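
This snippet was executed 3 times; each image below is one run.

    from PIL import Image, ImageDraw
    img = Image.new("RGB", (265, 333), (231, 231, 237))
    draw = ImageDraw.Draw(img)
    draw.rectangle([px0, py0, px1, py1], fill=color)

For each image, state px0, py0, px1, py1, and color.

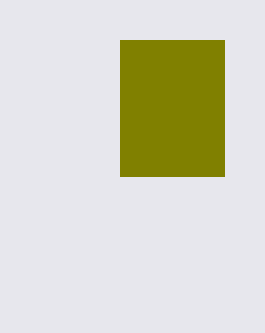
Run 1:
px0 = 120
py0 = 40
px1 = 224
py1 = 176
color = 'olive'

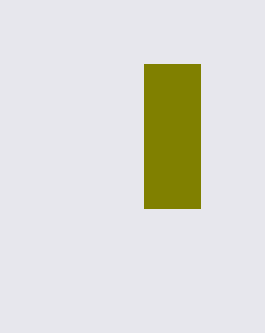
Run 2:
px0 = 144; py0 = 64; px1 = 200; py1 = 208; color = 'olive'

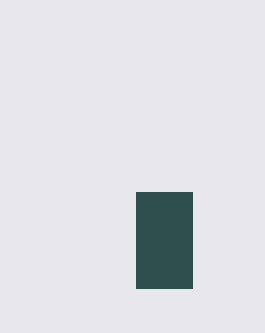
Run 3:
px0 = 136, py0 = 192, px1 = 192, py1 = 288, color = 'darkslategray'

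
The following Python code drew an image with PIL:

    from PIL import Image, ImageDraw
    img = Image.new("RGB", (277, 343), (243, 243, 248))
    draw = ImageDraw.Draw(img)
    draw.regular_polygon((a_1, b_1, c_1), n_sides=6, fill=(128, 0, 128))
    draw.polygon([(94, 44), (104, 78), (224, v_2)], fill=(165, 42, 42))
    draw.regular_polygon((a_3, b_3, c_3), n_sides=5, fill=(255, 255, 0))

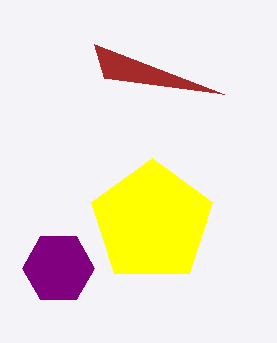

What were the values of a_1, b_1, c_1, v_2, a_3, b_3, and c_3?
a_1 = 58, b_1 = 268, c_1 = 36, v_2 = 94, a_3 = 152, b_3 = 222, c_3 = 64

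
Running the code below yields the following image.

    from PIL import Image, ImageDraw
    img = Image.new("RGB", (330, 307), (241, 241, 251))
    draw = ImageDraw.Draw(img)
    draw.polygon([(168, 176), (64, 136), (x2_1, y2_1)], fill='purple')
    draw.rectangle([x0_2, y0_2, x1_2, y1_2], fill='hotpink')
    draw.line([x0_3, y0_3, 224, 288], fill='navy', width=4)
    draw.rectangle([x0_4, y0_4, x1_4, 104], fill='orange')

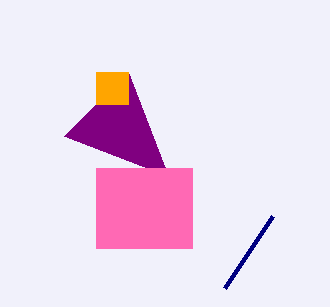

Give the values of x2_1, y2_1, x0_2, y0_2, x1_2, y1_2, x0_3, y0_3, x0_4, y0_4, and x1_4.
x2_1 = 128; y2_1 = 72; x0_2 = 96; y0_2 = 168; x1_2 = 192; y1_2 = 248; x0_3 = 272; y0_3 = 216; x0_4 = 96; y0_4 = 72; x1_4 = 128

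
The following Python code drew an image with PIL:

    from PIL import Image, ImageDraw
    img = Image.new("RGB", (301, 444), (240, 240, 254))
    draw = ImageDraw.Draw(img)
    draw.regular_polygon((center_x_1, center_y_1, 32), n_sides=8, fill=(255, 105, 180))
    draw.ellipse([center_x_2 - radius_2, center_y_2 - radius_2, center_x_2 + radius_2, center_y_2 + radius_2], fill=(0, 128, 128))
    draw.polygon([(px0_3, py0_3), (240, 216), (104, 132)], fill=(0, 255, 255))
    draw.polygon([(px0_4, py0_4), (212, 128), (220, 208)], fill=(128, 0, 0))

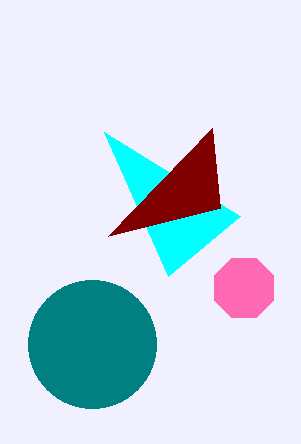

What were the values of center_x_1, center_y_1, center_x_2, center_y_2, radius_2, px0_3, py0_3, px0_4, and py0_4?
center_x_1 = 244; center_y_1 = 288; center_x_2 = 92; center_y_2 = 344; radius_2 = 64; px0_3 = 168; py0_3 = 276; px0_4 = 108; py0_4 = 236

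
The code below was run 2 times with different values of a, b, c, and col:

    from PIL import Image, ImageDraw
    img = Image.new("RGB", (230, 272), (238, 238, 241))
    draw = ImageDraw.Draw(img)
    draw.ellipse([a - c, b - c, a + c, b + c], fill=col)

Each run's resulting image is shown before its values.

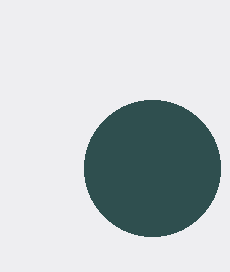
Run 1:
a = 152; b = 168; c = 68; col = 'darkslategray'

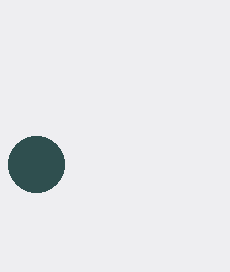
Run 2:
a = 36
b = 164
c = 28
col = 'darkslategray'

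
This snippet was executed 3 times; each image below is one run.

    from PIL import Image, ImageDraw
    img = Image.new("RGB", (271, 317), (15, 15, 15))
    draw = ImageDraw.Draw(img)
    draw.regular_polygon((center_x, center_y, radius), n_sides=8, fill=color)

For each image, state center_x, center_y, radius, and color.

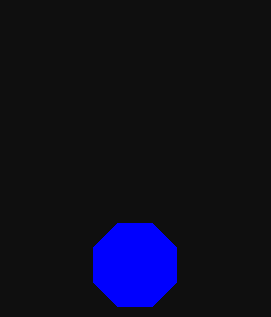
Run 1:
center_x = 135, center_y = 265, radius = 45, color = 'blue'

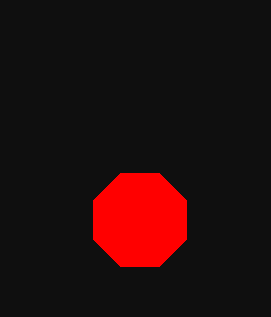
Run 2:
center_x = 140; center_y = 220; radius = 50; color = 'red'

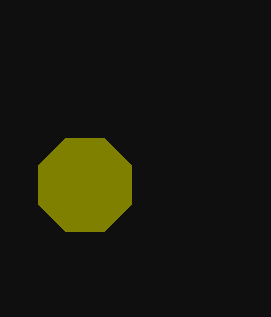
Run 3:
center_x = 85, center_y = 185, radius = 50, color = 'olive'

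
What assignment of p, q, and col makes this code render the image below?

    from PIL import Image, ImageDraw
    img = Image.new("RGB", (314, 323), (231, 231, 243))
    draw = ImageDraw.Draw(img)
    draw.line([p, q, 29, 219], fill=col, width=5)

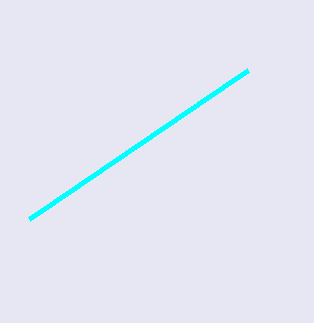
p = 248; q = 70; col = 'cyan'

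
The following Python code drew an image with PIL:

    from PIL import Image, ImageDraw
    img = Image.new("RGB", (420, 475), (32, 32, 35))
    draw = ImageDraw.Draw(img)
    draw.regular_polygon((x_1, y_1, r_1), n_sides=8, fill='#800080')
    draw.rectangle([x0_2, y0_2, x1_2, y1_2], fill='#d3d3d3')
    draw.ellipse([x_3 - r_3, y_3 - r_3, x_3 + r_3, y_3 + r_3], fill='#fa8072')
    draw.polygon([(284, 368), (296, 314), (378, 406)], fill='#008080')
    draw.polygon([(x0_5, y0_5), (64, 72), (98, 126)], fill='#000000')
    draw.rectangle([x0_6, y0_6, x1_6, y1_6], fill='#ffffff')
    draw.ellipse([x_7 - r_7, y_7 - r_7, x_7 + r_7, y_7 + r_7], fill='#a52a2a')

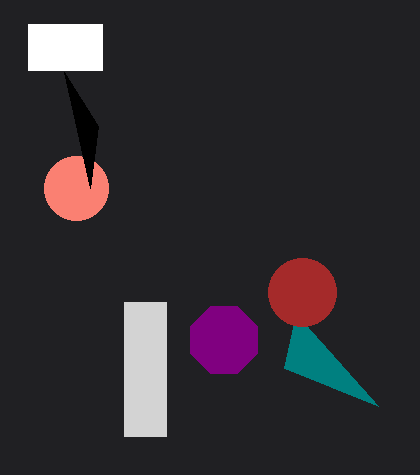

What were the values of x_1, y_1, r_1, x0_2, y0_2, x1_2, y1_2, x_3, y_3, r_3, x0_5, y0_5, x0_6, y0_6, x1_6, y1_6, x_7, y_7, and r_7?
x_1 = 224; y_1 = 340; r_1 = 36; x0_2 = 124; y0_2 = 302; x1_2 = 166; y1_2 = 436; x_3 = 76; y_3 = 188; r_3 = 32; x0_5 = 90; y0_5 = 188; x0_6 = 28; y0_6 = 24; x1_6 = 102; y1_6 = 70; x_7 = 302; y_7 = 292; r_7 = 34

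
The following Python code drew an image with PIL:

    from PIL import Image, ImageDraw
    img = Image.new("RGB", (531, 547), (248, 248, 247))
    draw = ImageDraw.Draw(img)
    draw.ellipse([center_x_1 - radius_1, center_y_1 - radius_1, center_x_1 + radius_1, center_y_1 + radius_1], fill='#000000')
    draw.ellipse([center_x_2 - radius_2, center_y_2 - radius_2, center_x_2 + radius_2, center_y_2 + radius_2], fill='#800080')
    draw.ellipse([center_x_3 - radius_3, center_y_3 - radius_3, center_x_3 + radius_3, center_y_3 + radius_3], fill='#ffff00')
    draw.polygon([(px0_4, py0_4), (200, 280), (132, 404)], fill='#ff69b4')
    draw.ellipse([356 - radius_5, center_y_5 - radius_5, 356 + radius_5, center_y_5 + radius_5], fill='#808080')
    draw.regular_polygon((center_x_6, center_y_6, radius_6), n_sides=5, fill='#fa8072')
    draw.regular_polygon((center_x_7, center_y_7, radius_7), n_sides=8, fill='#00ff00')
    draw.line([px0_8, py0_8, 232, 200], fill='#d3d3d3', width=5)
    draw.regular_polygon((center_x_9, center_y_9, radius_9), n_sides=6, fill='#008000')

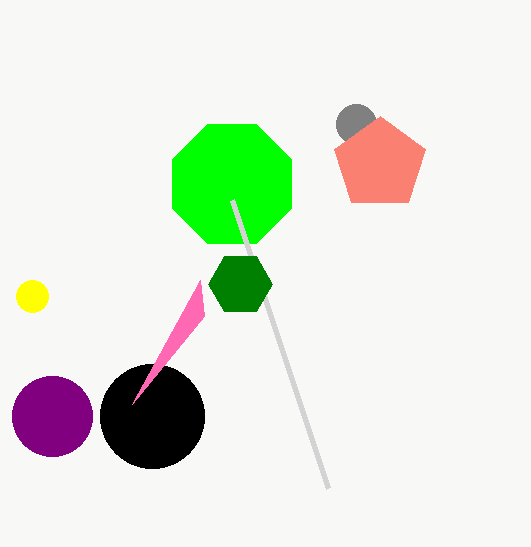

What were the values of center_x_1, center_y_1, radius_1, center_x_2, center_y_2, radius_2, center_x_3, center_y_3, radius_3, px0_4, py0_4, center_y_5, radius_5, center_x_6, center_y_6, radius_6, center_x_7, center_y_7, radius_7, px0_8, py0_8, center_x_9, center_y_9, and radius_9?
center_x_1 = 152; center_y_1 = 416; radius_1 = 52; center_x_2 = 52; center_y_2 = 416; radius_2 = 40; center_x_3 = 32; center_y_3 = 296; radius_3 = 16; px0_4 = 204; py0_4 = 316; center_y_5 = 124; radius_5 = 20; center_x_6 = 380; center_y_6 = 164; radius_6 = 48; center_x_7 = 232; center_y_7 = 184; radius_7 = 64; px0_8 = 328; py0_8 = 488; center_x_9 = 240; center_y_9 = 284; radius_9 = 32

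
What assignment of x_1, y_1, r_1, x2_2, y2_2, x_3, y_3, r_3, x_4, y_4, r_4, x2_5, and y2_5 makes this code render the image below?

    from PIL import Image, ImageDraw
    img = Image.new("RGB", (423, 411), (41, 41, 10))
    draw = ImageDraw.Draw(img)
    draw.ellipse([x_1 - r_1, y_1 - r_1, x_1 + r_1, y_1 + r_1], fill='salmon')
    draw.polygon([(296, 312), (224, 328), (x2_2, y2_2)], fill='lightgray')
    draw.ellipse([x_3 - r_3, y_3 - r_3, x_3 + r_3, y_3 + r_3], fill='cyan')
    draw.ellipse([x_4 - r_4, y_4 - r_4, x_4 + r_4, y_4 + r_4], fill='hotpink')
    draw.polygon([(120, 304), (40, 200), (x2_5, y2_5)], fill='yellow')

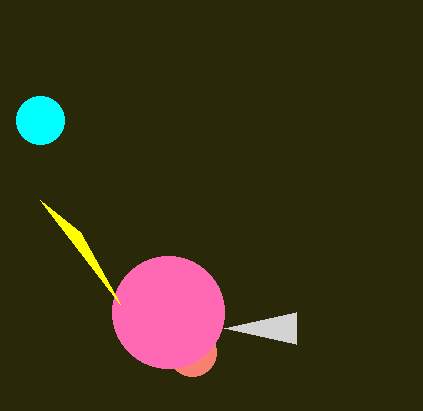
x_1 = 192, y_1 = 352, r_1 = 24, x2_2 = 296, y2_2 = 344, x_3 = 40, y_3 = 120, r_3 = 24, x_4 = 168, y_4 = 312, r_4 = 56, x2_5 = 80, y2_5 = 232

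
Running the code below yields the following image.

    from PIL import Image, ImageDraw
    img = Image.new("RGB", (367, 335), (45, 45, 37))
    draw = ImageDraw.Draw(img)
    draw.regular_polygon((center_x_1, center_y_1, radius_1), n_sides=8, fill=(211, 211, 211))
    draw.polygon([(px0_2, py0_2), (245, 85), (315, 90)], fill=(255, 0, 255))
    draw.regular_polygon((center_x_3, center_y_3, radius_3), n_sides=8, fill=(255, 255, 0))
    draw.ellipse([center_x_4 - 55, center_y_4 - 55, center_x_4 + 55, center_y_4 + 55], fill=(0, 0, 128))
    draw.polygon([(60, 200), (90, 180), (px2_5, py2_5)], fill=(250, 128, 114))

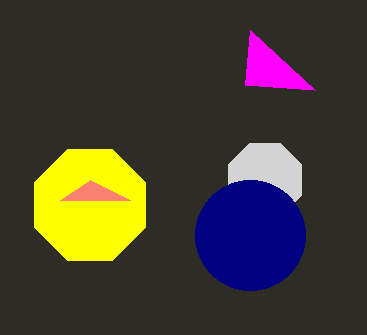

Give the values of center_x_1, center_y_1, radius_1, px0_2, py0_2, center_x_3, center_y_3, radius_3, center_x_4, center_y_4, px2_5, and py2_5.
center_x_1 = 265, center_y_1 = 180, radius_1 = 40, px0_2 = 250, py0_2 = 30, center_x_3 = 90, center_y_3 = 205, radius_3 = 60, center_x_4 = 250, center_y_4 = 235, px2_5 = 130, py2_5 = 200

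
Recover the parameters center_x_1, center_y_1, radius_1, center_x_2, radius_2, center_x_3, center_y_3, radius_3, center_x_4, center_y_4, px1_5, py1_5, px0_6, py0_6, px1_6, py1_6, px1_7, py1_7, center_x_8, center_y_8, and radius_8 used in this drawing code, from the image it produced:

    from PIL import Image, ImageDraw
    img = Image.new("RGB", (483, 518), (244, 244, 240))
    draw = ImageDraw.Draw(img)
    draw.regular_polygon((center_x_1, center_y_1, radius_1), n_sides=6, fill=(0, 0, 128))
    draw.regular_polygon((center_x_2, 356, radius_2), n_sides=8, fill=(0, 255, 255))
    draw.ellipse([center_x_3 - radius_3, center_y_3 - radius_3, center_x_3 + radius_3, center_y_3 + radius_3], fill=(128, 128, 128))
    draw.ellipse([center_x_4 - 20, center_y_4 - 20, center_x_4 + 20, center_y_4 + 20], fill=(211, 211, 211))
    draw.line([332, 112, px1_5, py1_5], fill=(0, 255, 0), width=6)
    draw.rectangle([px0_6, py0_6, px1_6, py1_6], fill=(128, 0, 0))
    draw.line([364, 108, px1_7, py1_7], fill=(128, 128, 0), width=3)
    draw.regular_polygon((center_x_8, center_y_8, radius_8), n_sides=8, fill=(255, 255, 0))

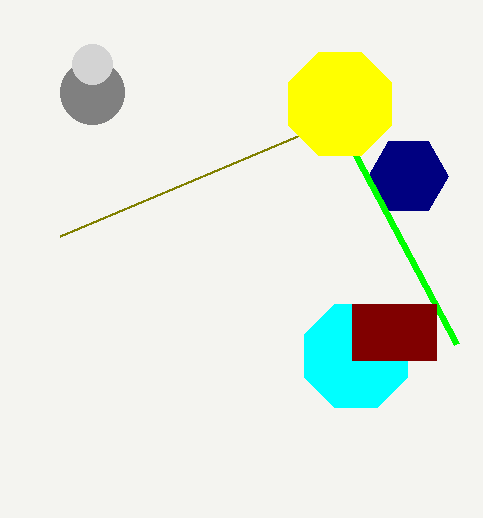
center_x_1 = 408
center_y_1 = 176
radius_1 = 40
center_x_2 = 356
radius_2 = 56
center_x_3 = 92
center_y_3 = 92
radius_3 = 32
center_x_4 = 92
center_y_4 = 64
px1_5 = 456
py1_5 = 344
px0_6 = 352
py0_6 = 304
px1_6 = 436
py1_6 = 360
px1_7 = 60
py1_7 = 236
center_x_8 = 340
center_y_8 = 104
radius_8 = 56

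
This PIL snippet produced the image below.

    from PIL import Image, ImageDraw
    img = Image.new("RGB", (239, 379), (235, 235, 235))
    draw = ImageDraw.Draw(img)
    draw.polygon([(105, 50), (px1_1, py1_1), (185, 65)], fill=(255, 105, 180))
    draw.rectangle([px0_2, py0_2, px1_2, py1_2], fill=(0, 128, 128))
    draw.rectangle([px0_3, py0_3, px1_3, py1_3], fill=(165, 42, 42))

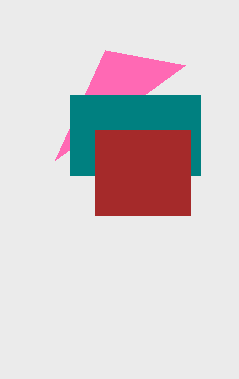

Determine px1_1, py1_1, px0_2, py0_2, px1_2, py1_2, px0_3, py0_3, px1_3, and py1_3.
px1_1 = 55, py1_1 = 160, px0_2 = 70, py0_2 = 95, px1_2 = 200, py1_2 = 175, px0_3 = 95, py0_3 = 130, px1_3 = 190, py1_3 = 215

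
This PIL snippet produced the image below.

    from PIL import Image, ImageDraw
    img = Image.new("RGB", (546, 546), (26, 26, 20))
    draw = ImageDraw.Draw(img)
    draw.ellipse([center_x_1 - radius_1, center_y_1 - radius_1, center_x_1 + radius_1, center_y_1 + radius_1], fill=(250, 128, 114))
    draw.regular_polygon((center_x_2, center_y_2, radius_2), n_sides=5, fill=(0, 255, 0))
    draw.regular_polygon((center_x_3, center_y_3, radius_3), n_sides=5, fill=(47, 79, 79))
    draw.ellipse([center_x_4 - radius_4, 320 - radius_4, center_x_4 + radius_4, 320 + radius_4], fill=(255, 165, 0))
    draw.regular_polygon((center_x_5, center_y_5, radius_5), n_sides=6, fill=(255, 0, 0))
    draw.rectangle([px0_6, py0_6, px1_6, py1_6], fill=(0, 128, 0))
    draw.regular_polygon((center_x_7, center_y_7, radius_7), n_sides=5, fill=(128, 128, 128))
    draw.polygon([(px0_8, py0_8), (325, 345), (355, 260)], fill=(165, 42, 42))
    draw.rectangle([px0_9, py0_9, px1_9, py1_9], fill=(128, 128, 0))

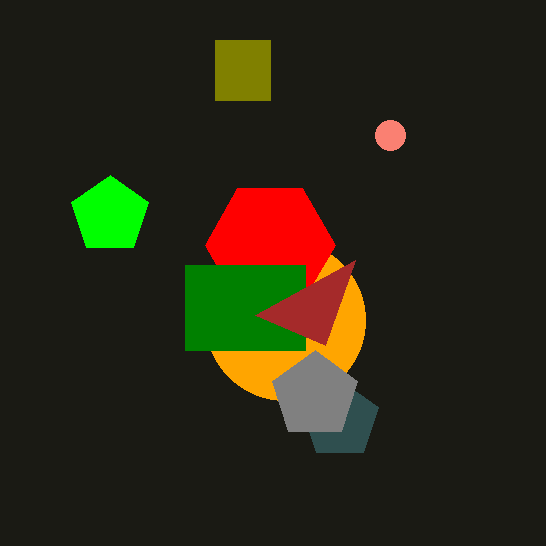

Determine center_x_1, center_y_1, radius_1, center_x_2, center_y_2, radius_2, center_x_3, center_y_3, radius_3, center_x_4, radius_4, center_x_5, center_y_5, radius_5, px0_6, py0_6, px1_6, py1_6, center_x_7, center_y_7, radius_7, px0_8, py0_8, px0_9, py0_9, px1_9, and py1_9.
center_x_1 = 390; center_y_1 = 135; radius_1 = 15; center_x_2 = 110; center_y_2 = 215; radius_2 = 40; center_x_3 = 340; center_y_3 = 420; radius_3 = 40; center_x_4 = 285; radius_4 = 80; center_x_5 = 270; center_y_5 = 245; radius_5 = 65; px0_6 = 185; py0_6 = 265; px1_6 = 305; py1_6 = 350; center_x_7 = 315; center_y_7 = 395; radius_7 = 45; px0_8 = 255; py0_8 = 315; px0_9 = 215; py0_9 = 40; px1_9 = 270; py1_9 = 100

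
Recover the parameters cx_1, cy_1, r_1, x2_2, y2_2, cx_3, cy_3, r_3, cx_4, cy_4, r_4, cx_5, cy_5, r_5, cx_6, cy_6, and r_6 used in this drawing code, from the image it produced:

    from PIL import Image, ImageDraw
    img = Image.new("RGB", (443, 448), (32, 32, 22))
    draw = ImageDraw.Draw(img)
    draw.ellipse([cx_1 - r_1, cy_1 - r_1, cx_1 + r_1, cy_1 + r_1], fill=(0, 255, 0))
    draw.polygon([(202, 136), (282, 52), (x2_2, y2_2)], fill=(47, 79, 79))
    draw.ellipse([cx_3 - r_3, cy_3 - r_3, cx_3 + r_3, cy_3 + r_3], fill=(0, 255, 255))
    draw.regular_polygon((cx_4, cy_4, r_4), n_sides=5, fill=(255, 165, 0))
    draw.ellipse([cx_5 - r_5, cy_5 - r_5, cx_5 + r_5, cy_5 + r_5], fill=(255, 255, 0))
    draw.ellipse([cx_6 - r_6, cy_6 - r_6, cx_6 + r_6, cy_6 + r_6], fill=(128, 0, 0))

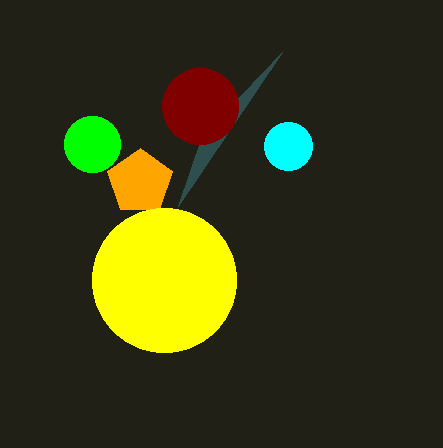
cx_1 = 92, cy_1 = 144, r_1 = 28, x2_2 = 178, y2_2 = 206, cx_3 = 288, cy_3 = 146, r_3 = 24, cx_4 = 140, cy_4 = 182, r_4 = 34, cx_5 = 164, cy_5 = 280, r_5 = 72, cx_6 = 200, cy_6 = 106, r_6 = 38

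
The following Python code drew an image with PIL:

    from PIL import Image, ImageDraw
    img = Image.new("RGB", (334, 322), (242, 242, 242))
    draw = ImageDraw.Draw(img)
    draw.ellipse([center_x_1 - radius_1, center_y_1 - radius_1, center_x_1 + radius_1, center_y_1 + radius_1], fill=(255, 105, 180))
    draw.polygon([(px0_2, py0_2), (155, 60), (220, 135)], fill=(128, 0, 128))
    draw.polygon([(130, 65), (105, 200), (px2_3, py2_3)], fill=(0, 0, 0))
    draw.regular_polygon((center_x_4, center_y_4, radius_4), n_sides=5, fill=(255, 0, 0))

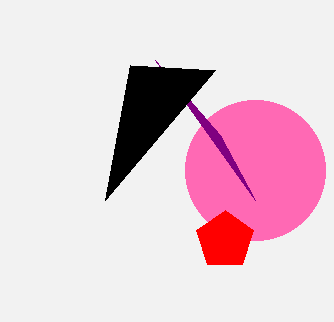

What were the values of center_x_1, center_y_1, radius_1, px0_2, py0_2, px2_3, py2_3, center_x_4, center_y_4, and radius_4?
center_x_1 = 255; center_y_1 = 170; radius_1 = 70; px0_2 = 255; py0_2 = 200; px2_3 = 215; py2_3 = 70; center_x_4 = 225; center_y_4 = 240; radius_4 = 30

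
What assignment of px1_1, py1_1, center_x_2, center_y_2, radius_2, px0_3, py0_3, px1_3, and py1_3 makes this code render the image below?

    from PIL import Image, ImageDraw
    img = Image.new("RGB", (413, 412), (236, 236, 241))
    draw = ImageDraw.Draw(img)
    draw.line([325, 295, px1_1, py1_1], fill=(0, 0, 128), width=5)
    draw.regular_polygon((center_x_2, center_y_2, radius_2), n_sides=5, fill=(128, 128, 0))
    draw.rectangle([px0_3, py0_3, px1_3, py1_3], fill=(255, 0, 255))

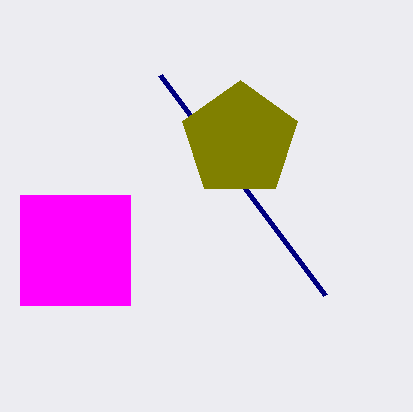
px1_1 = 160, py1_1 = 75, center_x_2 = 240, center_y_2 = 140, radius_2 = 60, px0_3 = 20, py0_3 = 195, px1_3 = 130, py1_3 = 305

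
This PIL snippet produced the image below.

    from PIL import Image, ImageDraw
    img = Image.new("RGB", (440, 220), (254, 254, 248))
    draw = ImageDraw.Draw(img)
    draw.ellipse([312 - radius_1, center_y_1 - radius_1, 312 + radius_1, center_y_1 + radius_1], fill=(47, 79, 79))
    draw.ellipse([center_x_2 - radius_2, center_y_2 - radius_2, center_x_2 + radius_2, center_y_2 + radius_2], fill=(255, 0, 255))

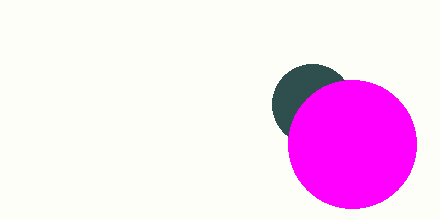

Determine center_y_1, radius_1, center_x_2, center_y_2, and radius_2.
center_y_1 = 104
radius_1 = 40
center_x_2 = 352
center_y_2 = 144
radius_2 = 64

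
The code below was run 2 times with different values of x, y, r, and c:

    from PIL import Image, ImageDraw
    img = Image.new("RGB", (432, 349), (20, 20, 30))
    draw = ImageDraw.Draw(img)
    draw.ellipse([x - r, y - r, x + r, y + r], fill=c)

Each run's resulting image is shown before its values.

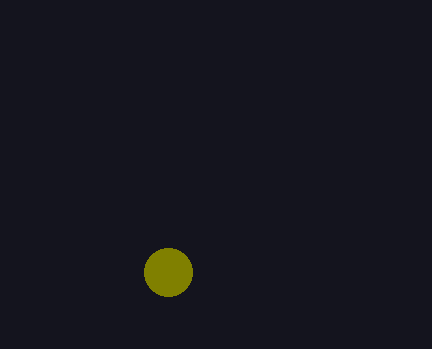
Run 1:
x = 168
y = 272
r = 24
c = 'olive'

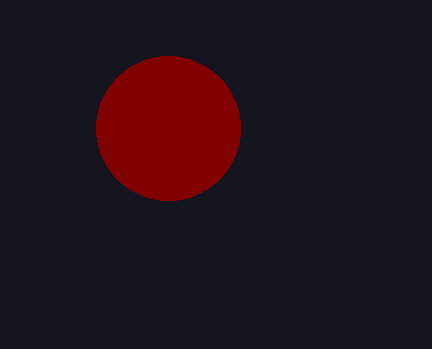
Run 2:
x = 168
y = 128
r = 72
c = 'maroon'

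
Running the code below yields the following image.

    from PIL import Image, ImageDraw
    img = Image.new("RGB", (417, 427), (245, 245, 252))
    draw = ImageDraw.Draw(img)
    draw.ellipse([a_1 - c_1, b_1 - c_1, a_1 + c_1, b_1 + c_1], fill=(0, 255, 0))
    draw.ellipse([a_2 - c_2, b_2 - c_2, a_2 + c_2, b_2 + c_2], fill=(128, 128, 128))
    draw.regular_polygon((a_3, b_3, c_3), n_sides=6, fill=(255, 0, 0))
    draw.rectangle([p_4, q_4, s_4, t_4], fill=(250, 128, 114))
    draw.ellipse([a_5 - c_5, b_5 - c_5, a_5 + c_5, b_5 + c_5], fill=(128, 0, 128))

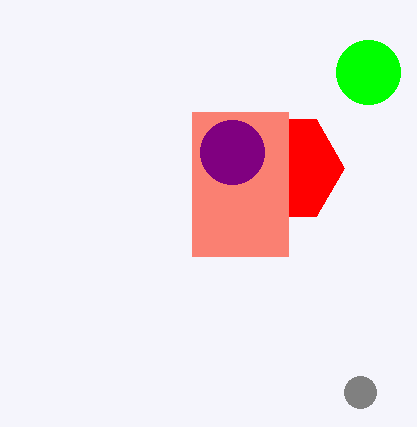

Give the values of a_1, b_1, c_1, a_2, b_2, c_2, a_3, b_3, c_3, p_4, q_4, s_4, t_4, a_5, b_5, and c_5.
a_1 = 368; b_1 = 72; c_1 = 32; a_2 = 360; b_2 = 392; c_2 = 16; a_3 = 288; b_3 = 168; c_3 = 56; p_4 = 192; q_4 = 112; s_4 = 288; t_4 = 256; a_5 = 232; b_5 = 152; c_5 = 32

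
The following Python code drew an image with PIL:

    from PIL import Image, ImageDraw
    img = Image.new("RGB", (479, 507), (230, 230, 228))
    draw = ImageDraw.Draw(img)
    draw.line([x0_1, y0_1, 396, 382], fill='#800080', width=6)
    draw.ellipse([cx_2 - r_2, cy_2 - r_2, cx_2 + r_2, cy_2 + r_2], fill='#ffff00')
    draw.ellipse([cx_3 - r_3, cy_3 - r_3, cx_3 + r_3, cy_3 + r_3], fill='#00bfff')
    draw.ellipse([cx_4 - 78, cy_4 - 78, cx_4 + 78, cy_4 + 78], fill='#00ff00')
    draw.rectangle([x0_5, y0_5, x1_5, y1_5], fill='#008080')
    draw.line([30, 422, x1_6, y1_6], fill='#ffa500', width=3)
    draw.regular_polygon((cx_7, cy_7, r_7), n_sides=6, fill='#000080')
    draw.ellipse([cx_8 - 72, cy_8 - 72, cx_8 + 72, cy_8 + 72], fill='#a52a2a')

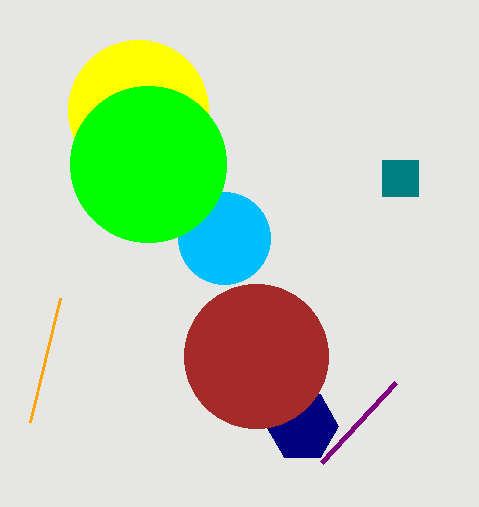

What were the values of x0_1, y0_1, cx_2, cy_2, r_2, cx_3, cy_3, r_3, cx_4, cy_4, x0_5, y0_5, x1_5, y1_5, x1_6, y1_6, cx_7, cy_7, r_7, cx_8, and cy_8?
x0_1 = 322; y0_1 = 462; cx_2 = 138; cy_2 = 110; r_2 = 70; cx_3 = 224; cy_3 = 238; r_3 = 46; cx_4 = 148; cy_4 = 164; x0_5 = 382; y0_5 = 160; x1_5 = 418; y1_5 = 196; x1_6 = 60; y1_6 = 298; cx_7 = 302; cy_7 = 426; r_7 = 36; cx_8 = 256; cy_8 = 356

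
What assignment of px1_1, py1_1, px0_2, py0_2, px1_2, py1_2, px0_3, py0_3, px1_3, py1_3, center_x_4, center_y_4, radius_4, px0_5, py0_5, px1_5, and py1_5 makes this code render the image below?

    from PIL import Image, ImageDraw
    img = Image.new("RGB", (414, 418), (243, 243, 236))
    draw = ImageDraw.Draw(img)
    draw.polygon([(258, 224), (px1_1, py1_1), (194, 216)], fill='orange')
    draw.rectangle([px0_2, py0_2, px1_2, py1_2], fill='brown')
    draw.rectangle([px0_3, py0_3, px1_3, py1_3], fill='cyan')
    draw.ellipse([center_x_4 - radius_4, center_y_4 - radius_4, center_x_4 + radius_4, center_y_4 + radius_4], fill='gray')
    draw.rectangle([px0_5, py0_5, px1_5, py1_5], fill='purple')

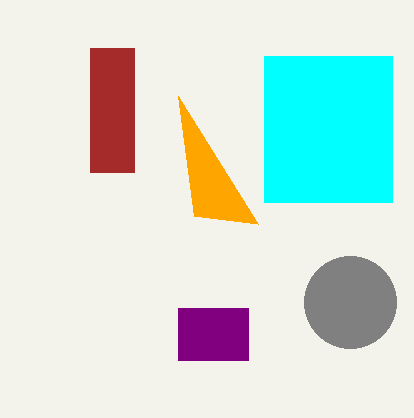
px1_1 = 178, py1_1 = 96, px0_2 = 90, py0_2 = 48, px1_2 = 134, py1_2 = 172, px0_3 = 264, py0_3 = 56, px1_3 = 392, py1_3 = 202, center_x_4 = 350, center_y_4 = 302, radius_4 = 46, px0_5 = 178, py0_5 = 308, px1_5 = 248, py1_5 = 360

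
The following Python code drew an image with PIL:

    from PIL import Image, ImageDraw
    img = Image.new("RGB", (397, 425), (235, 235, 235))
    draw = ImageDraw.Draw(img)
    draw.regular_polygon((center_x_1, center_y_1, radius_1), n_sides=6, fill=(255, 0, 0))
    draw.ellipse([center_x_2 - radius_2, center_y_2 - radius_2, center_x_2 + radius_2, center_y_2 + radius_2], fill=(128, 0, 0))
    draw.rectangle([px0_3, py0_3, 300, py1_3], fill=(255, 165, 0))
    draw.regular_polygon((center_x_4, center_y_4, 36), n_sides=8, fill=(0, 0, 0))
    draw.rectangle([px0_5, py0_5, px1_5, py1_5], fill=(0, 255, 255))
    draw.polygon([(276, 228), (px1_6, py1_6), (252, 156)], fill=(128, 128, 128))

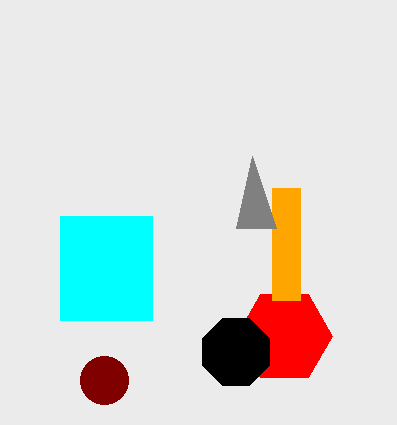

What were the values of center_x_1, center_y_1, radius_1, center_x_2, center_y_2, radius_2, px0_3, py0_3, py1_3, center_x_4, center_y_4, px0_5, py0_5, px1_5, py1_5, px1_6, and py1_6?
center_x_1 = 284
center_y_1 = 336
radius_1 = 48
center_x_2 = 104
center_y_2 = 380
radius_2 = 24
px0_3 = 272
py0_3 = 188
py1_3 = 300
center_x_4 = 236
center_y_4 = 352
px0_5 = 60
py0_5 = 216
px1_5 = 152
py1_5 = 320
px1_6 = 236
py1_6 = 228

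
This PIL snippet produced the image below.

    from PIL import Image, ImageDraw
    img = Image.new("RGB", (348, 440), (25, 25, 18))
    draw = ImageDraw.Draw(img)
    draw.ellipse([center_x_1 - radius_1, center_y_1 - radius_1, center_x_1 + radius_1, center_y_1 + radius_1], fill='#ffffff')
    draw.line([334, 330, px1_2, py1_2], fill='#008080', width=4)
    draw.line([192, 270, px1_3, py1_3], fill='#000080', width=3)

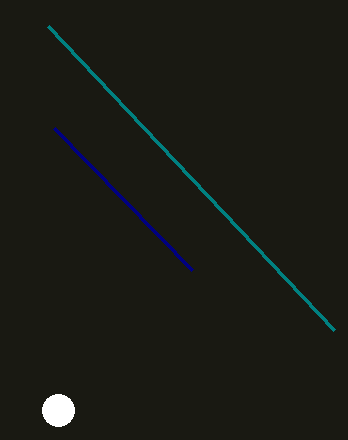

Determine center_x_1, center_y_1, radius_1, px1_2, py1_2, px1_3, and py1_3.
center_x_1 = 58, center_y_1 = 410, radius_1 = 16, px1_2 = 48, py1_2 = 26, px1_3 = 54, py1_3 = 128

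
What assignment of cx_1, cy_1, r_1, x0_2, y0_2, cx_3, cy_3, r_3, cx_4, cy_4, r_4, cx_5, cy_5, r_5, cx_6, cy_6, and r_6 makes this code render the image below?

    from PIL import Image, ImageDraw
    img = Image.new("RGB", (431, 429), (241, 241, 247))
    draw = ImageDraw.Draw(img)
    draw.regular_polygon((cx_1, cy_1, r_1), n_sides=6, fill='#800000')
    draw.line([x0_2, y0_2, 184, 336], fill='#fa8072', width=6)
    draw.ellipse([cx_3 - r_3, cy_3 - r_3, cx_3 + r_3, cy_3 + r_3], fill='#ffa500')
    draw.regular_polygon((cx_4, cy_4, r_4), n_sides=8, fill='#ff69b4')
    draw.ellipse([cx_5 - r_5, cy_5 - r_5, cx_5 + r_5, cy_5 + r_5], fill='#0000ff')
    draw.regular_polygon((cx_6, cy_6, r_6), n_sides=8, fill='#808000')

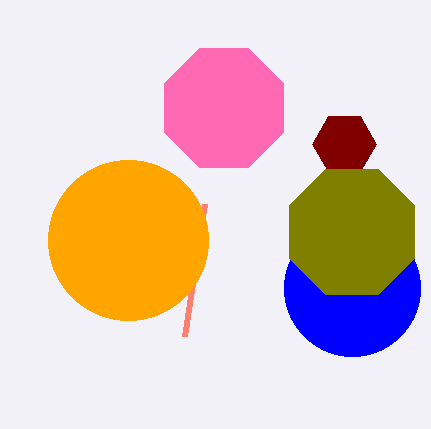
cx_1 = 344, cy_1 = 144, r_1 = 32, x0_2 = 204, y0_2 = 204, cx_3 = 128, cy_3 = 240, r_3 = 80, cx_4 = 224, cy_4 = 108, r_4 = 64, cx_5 = 352, cy_5 = 288, r_5 = 68, cx_6 = 352, cy_6 = 232, r_6 = 68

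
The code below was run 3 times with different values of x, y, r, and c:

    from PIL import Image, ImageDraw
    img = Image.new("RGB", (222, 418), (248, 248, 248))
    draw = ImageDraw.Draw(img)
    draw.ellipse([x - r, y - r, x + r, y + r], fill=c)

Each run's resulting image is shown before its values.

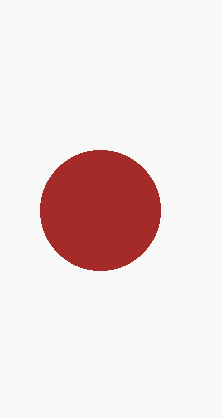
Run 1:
x = 100
y = 210
r = 60
c = 'brown'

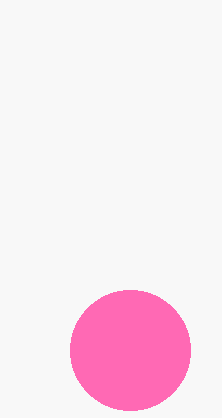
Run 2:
x = 130; y = 350; r = 60; c = 'hotpink'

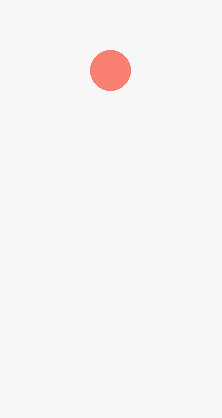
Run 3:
x = 110, y = 70, r = 20, c = 'salmon'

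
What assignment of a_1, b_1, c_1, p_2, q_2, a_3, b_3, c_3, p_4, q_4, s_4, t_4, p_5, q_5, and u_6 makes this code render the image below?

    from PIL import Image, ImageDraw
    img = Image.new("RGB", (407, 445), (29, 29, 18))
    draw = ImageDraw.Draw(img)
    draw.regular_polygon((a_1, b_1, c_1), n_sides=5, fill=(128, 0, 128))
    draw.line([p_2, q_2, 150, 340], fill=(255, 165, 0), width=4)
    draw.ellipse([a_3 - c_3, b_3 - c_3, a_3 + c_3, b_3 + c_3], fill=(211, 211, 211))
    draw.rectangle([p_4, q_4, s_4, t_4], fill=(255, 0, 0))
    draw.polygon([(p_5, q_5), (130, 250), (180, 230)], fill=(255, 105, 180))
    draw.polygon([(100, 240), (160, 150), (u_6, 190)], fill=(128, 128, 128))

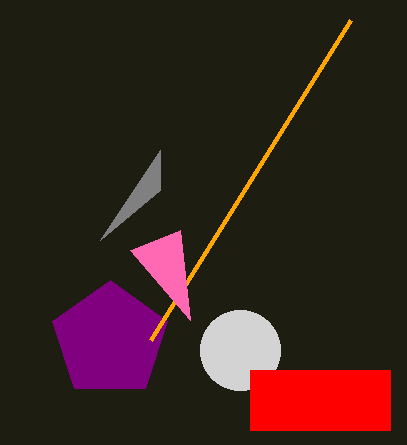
a_1 = 110, b_1 = 340, c_1 = 60, p_2 = 350, q_2 = 20, a_3 = 240, b_3 = 350, c_3 = 40, p_4 = 250, q_4 = 370, s_4 = 390, t_4 = 430, p_5 = 190, q_5 = 320, u_6 = 160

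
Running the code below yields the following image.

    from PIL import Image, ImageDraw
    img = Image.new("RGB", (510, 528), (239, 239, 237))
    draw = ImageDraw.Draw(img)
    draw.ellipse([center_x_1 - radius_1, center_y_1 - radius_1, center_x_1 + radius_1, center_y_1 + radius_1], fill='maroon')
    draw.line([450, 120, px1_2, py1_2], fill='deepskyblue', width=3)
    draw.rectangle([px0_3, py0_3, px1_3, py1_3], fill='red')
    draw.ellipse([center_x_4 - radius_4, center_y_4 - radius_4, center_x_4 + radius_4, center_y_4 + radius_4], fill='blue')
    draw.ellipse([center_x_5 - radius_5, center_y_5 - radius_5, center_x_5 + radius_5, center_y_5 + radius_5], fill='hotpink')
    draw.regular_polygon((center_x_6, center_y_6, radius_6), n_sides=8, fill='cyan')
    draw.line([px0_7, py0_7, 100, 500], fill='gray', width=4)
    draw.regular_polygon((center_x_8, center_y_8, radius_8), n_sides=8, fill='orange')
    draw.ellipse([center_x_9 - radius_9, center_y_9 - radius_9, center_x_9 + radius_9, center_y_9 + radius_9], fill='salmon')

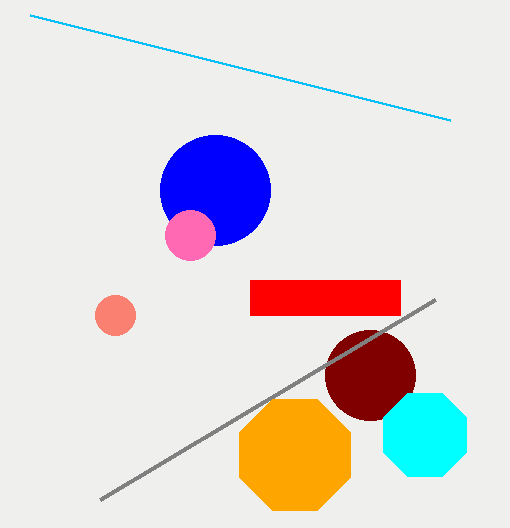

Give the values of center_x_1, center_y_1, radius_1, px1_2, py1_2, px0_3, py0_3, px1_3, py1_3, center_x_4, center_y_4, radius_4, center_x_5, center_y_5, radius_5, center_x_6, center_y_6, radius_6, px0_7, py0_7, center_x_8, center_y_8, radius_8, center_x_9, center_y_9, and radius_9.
center_x_1 = 370, center_y_1 = 375, radius_1 = 45, px1_2 = 30, py1_2 = 15, px0_3 = 250, py0_3 = 280, px1_3 = 400, py1_3 = 315, center_x_4 = 215, center_y_4 = 190, radius_4 = 55, center_x_5 = 190, center_y_5 = 235, radius_5 = 25, center_x_6 = 425, center_y_6 = 435, radius_6 = 45, px0_7 = 435, py0_7 = 300, center_x_8 = 295, center_y_8 = 455, radius_8 = 60, center_x_9 = 115, center_y_9 = 315, radius_9 = 20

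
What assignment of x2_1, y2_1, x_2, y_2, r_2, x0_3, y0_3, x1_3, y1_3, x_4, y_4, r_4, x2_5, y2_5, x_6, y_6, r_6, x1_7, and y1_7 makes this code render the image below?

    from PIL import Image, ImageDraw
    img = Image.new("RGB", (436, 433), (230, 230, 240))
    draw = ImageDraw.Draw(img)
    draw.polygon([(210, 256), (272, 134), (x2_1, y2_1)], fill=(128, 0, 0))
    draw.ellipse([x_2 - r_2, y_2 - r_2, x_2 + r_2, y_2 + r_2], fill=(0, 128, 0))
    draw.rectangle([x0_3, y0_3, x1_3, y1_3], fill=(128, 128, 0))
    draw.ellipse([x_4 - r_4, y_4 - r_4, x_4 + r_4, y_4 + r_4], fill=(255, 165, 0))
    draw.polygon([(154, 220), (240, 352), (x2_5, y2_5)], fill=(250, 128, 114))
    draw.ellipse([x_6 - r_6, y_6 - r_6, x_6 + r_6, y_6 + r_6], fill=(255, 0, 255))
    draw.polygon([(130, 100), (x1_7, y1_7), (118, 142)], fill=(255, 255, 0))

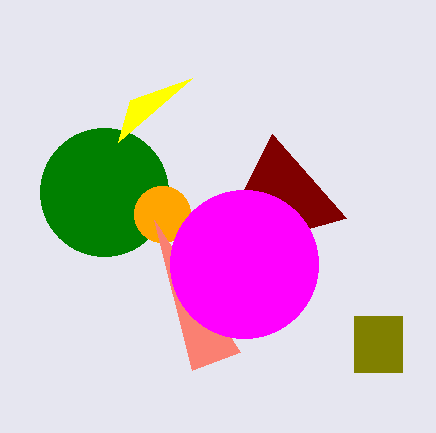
x2_1 = 346
y2_1 = 218
x_2 = 104
y_2 = 192
r_2 = 64
x0_3 = 354
y0_3 = 316
x1_3 = 402
y1_3 = 372
x_4 = 162
y_4 = 214
r_4 = 28
x2_5 = 192
y2_5 = 370
x_6 = 244
y_6 = 264
r_6 = 74
x1_7 = 192
y1_7 = 78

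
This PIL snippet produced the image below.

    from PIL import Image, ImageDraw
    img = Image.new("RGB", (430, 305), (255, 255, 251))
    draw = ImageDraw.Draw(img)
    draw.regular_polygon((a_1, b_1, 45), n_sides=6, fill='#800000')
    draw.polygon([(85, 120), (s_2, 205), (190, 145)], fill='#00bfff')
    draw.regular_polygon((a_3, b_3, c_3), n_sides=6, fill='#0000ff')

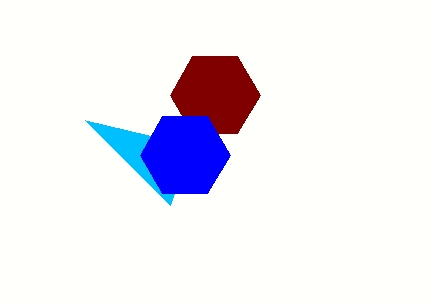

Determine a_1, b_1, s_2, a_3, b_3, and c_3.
a_1 = 215
b_1 = 95
s_2 = 170
a_3 = 185
b_3 = 155
c_3 = 45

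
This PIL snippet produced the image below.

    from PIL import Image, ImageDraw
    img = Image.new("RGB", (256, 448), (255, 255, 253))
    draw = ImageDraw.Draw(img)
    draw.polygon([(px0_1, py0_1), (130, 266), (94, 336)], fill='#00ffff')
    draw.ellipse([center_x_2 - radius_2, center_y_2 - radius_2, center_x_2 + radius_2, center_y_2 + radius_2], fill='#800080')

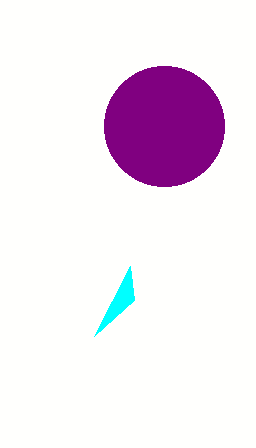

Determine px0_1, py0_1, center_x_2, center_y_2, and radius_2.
px0_1 = 134; py0_1 = 300; center_x_2 = 164; center_y_2 = 126; radius_2 = 60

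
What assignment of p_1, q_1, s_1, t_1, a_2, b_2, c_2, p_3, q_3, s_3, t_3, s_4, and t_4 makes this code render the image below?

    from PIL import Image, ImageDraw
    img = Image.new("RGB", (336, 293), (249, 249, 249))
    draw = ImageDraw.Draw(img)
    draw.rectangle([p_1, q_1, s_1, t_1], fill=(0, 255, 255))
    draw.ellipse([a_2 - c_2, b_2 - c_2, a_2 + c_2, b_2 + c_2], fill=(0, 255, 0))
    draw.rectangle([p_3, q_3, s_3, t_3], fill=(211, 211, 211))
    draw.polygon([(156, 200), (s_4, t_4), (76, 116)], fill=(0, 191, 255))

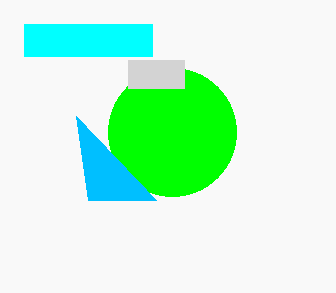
p_1 = 24, q_1 = 24, s_1 = 152, t_1 = 56, a_2 = 172, b_2 = 132, c_2 = 64, p_3 = 128, q_3 = 60, s_3 = 184, t_3 = 88, s_4 = 88, t_4 = 200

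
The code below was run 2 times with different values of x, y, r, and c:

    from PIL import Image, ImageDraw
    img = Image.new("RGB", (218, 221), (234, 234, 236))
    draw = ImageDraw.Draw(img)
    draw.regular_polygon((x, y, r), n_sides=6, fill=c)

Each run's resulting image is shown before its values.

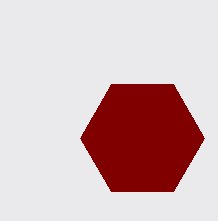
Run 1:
x = 142
y = 138
r = 62
c = 'maroon'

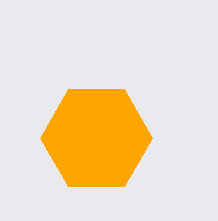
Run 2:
x = 96; y = 138; r = 56; c = 'orange'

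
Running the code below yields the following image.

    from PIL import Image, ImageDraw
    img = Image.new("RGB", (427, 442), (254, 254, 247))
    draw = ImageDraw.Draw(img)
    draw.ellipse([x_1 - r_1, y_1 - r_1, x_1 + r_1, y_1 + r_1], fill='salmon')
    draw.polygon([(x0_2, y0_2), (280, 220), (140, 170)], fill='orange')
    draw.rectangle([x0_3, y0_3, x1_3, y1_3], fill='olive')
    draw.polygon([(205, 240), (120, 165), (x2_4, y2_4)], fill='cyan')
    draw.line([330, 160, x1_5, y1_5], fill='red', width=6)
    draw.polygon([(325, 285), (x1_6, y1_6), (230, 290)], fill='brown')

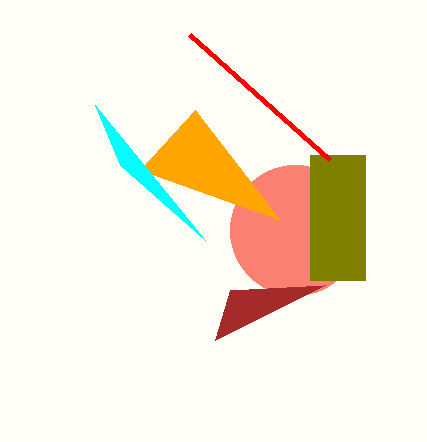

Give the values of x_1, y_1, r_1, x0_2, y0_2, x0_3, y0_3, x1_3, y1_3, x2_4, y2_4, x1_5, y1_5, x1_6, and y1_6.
x_1 = 295; y_1 = 230; r_1 = 65; x0_2 = 195; y0_2 = 110; x0_3 = 310; y0_3 = 155; x1_3 = 365; y1_3 = 280; x2_4 = 95; y2_4 = 105; x1_5 = 190; y1_5 = 35; x1_6 = 215; y1_6 = 340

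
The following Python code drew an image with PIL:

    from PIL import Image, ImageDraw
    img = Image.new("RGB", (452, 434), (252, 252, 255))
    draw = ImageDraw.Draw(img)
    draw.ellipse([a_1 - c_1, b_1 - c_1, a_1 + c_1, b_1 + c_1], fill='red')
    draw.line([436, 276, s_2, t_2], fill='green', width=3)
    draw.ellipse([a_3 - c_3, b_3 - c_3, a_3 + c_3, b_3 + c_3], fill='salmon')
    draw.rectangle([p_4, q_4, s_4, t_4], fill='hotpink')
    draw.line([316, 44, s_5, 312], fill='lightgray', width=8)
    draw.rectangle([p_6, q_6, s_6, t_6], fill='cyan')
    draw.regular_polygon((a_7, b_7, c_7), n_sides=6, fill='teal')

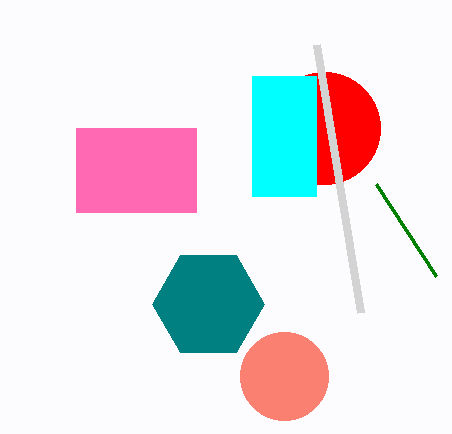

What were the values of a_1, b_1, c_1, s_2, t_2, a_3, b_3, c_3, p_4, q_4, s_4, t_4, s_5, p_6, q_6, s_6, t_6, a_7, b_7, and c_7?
a_1 = 324
b_1 = 128
c_1 = 56
s_2 = 376
t_2 = 184
a_3 = 284
b_3 = 376
c_3 = 44
p_4 = 76
q_4 = 128
s_4 = 196
t_4 = 212
s_5 = 360
p_6 = 252
q_6 = 76
s_6 = 316
t_6 = 196
a_7 = 208
b_7 = 304
c_7 = 56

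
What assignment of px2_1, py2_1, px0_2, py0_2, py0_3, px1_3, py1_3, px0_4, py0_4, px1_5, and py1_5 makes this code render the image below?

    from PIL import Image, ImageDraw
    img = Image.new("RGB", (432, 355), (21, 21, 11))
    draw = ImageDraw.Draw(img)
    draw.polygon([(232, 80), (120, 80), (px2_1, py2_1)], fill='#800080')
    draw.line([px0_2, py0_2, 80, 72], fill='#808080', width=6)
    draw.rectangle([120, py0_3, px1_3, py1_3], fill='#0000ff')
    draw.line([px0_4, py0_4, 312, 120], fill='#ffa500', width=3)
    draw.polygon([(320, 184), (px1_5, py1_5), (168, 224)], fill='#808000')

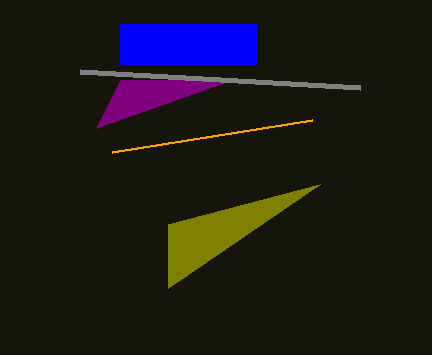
px2_1 = 96; py2_1 = 128; px0_2 = 360; py0_2 = 88; py0_3 = 24; px1_3 = 256; py1_3 = 64; px0_4 = 112; py0_4 = 152; px1_5 = 168; py1_5 = 288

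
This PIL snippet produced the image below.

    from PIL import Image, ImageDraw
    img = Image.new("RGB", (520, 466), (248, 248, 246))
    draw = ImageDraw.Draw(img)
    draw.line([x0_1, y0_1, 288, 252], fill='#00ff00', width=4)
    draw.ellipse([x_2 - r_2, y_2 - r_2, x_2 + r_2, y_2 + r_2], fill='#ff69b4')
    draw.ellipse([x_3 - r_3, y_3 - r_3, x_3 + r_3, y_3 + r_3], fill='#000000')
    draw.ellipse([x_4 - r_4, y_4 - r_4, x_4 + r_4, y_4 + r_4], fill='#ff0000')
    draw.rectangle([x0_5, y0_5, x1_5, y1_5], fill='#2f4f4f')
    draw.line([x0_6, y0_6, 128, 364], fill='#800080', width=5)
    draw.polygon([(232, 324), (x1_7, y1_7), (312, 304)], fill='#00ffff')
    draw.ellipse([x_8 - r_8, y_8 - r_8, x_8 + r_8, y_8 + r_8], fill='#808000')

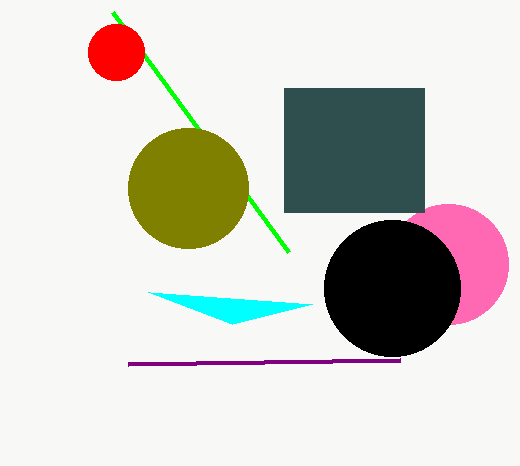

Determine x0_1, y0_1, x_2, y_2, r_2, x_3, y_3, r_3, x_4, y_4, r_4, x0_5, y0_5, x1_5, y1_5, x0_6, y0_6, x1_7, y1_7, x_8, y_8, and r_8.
x0_1 = 112, y0_1 = 12, x_2 = 448, y_2 = 264, r_2 = 60, x_3 = 392, y_3 = 288, r_3 = 68, x_4 = 116, y_4 = 52, r_4 = 28, x0_5 = 284, y0_5 = 88, x1_5 = 424, y1_5 = 212, x0_6 = 400, y0_6 = 360, x1_7 = 148, y1_7 = 292, x_8 = 188, y_8 = 188, r_8 = 60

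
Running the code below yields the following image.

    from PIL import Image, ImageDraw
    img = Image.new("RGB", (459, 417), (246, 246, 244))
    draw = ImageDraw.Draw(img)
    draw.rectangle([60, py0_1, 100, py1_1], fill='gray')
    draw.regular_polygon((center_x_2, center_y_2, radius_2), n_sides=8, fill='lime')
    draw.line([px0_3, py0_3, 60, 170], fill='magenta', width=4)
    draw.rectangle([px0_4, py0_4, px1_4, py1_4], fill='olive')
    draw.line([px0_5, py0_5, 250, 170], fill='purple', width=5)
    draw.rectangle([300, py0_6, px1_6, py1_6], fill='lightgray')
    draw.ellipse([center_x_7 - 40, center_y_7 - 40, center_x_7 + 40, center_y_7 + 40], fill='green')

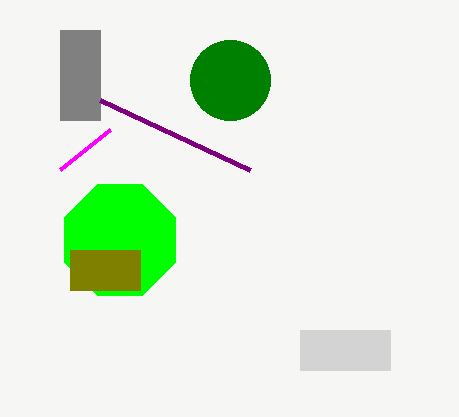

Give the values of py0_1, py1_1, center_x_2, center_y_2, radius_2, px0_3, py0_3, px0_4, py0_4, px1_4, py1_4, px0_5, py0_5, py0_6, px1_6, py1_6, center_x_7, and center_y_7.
py0_1 = 30, py1_1 = 120, center_x_2 = 120, center_y_2 = 240, radius_2 = 60, px0_3 = 110, py0_3 = 130, px0_4 = 70, py0_4 = 250, px1_4 = 140, py1_4 = 290, px0_5 = 100, py0_5 = 100, py0_6 = 330, px1_6 = 390, py1_6 = 370, center_x_7 = 230, center_y_7 = 80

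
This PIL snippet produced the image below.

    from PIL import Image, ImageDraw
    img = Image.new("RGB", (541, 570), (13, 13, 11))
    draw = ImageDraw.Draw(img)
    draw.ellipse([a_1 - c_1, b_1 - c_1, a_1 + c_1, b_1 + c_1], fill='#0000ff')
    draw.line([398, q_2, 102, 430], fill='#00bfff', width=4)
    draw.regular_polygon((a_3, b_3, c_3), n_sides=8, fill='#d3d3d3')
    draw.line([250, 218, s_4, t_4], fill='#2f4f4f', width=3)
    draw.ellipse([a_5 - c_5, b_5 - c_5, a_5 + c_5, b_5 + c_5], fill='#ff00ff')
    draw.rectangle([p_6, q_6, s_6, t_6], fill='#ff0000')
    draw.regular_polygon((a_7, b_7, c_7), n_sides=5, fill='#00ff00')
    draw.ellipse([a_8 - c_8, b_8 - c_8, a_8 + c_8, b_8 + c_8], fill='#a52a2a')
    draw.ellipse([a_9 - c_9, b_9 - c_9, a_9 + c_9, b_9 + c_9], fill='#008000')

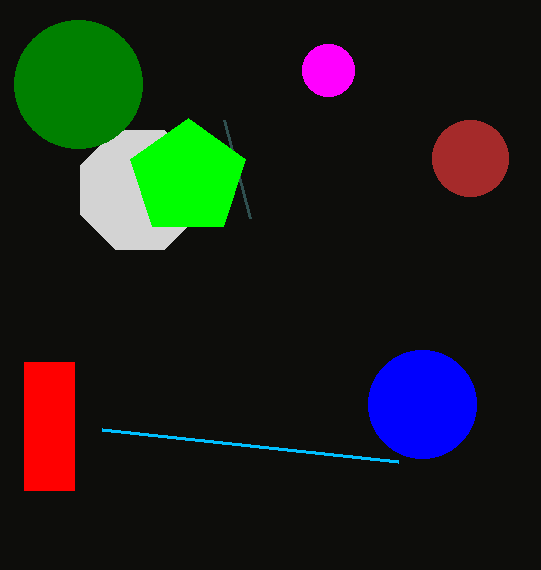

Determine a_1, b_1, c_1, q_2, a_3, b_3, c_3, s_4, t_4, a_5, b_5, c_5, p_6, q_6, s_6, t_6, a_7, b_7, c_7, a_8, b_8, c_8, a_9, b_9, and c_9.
a_1 = 422, b_1 = 404, c_1 = 54, q_2 = 462, a_3 = 140, b_3 = 190, c_3 = 64, s_4 = 224, t_4 = 120, a_5 = 328, b_5 = 70, c_5 = 26, p_6 = 24, q_6 = 362, s_6 = 74, t_6 = 490, a_7 = 188, b_7 = 178, c_7 = 60, a_8 = 470, b_8 = 158, c_8 = 38, a_9 = 78, b_9 = 84, c_9 = 64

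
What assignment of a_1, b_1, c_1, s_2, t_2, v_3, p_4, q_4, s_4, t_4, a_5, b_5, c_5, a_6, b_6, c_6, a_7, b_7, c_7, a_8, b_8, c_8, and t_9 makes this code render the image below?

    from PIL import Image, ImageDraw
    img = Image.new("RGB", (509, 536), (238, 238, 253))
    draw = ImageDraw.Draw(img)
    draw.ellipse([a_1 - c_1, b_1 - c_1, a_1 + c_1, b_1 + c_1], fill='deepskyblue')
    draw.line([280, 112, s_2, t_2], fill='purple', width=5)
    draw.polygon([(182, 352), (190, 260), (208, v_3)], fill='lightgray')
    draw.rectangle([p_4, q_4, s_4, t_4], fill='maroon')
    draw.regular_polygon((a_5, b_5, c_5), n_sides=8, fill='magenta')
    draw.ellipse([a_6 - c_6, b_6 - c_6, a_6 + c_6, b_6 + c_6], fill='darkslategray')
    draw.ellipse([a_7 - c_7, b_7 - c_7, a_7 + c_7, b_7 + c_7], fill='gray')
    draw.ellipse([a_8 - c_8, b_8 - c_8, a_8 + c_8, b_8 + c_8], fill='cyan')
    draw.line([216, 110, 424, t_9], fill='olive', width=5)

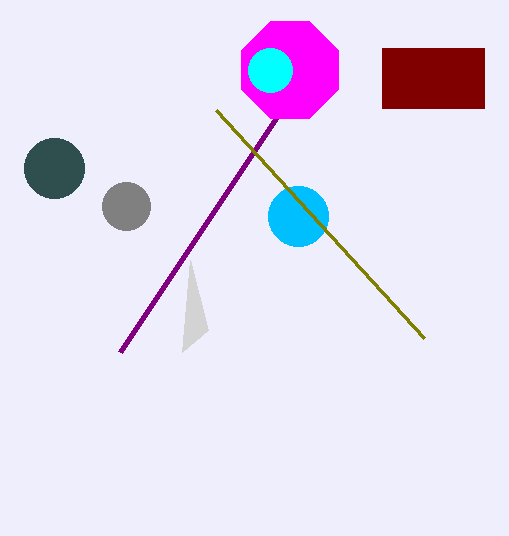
a_1 = 298, b_1 = 216, c_1 = 30, s_2 = 120, t_2 = 352, v_3 = 330, p_4 = 382, q_4 = 48, s_4 = 484, t_4 = 108, a_5 = 290, b_5 = 70, c_5 = 52, a_6 = 54, b_6 = 168, c_6 = 30, a_7 = 126, b_7 = 206, c_7 = 24, a_8 = 270, b_8 = 70, c_8 = 22, t_9 = 338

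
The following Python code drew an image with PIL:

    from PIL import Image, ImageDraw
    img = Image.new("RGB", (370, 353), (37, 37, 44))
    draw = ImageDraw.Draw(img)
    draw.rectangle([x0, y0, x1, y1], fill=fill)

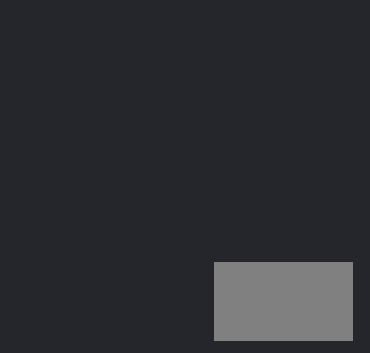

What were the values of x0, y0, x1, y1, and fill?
x0 = 214; y0 = 262; x1 = 352; y1 = 340; fill = 'gray'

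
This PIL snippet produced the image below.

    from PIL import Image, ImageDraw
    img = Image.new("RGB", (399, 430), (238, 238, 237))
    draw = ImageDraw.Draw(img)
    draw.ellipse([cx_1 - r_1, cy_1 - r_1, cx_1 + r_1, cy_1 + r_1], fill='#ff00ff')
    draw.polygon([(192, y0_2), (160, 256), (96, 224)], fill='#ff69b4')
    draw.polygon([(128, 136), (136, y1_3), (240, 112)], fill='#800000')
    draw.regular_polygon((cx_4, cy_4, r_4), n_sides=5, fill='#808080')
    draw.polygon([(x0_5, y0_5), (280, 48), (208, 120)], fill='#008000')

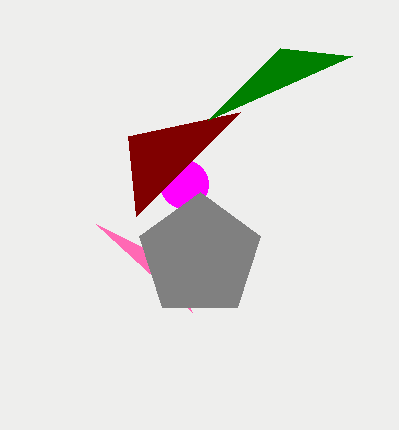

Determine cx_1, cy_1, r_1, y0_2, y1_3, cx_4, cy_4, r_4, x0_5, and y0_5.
cx_1 = 184, cy_1 = 184, r_1 = 24, y0_2 = 312, y1_3 = 216, cx_4 = 200, cy_4 = 256, r_4 = 64, x0_5 = 352, y0_5 = 56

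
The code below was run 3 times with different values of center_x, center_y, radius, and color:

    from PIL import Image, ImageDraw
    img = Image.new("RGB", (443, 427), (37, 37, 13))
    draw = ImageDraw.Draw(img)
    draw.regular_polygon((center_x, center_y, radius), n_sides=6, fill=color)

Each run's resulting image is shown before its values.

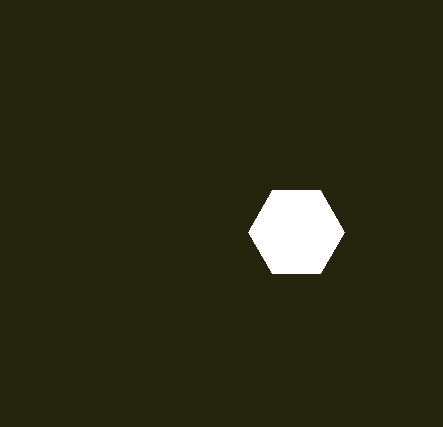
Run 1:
center_x = 296
center_y = 232
radius = 48
color = 'white'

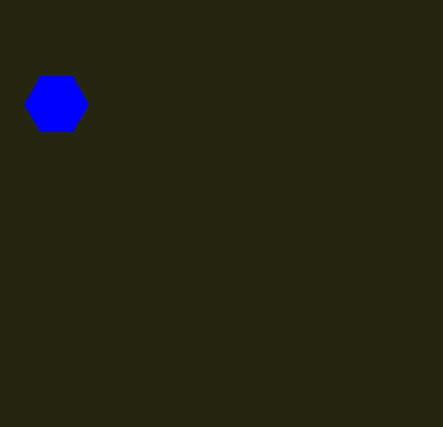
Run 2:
center_x = 56
center_y = 104
radius = 32
color = 'blue'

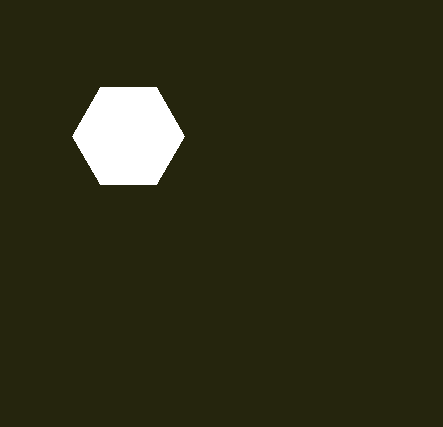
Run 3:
center_x = 128
center_y = 136
radius = 56
color = 'white'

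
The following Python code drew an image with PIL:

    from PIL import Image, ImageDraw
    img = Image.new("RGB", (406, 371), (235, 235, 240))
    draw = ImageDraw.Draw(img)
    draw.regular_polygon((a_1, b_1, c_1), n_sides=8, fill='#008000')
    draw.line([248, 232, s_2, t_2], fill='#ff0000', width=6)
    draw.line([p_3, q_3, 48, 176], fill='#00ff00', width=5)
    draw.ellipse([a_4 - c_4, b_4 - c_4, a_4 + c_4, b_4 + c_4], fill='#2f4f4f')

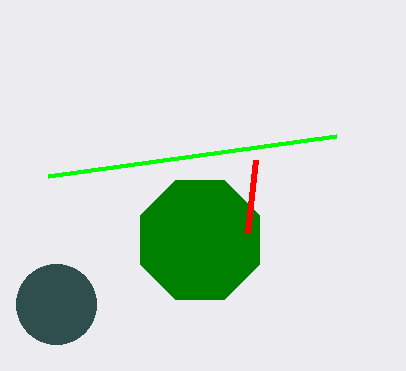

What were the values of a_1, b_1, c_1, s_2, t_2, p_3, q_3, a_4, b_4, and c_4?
a_1 = 200
b_1 = 240
c_1 = 64
s_2 = 256
t_2 = 160
p_3 = 336
q_3 = 136
a_4 = 56
b_4 = 304
c_4 = 40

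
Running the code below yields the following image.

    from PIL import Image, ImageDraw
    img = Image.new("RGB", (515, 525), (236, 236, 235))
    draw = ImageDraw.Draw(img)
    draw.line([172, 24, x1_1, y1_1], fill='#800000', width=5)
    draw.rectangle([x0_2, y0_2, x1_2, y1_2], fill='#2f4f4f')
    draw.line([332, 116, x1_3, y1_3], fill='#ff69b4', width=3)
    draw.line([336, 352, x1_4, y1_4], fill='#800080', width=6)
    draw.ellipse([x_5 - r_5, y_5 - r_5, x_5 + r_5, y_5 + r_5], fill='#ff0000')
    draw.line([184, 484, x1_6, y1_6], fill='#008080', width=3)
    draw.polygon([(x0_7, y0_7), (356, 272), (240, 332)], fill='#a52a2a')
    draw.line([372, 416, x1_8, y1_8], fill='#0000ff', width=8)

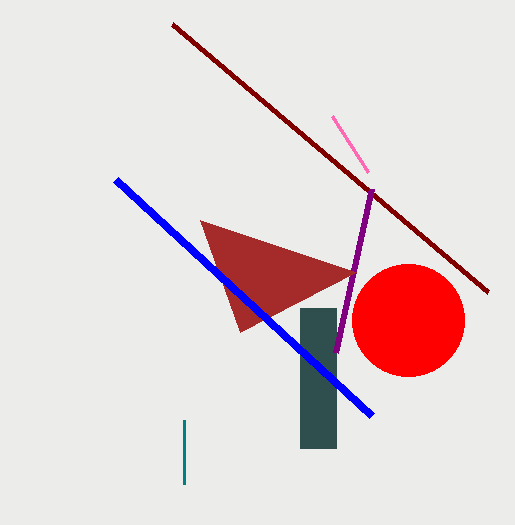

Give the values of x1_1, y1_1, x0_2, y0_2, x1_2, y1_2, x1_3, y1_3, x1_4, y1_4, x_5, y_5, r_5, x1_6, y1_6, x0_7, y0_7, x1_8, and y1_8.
x1_1 = 488, y1_1 = 292, x0_2 = 300, y0_2 = 308, x1_2 = 336, y1_2 = 448, x1_3 = 368, y1_3 = 172, x1_4 = 372, y1_4 = 188, x_5 = 408, y_5 = 320, r_5 = 56, x1_6 = 184, y1_6 = 420, x0_7 = 200, y0_7 = 220, x1_8 = 116, y1_8 = 180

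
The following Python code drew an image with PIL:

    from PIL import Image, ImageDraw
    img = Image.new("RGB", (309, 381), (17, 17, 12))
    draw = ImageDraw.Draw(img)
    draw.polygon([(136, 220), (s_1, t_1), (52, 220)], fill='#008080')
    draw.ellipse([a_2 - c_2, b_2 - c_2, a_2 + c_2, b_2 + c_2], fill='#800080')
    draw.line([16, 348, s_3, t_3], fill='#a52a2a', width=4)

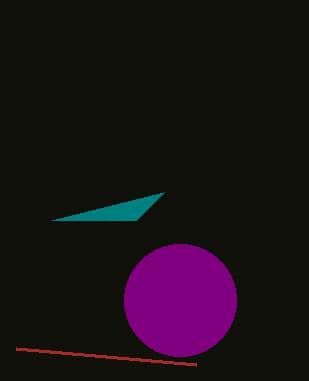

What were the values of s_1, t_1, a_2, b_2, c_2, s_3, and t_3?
s_1 = 164
t_1 = 192
a_2 = 180
b_2 = 300
c_2 = 56
s_3 = 196
t_3 = 364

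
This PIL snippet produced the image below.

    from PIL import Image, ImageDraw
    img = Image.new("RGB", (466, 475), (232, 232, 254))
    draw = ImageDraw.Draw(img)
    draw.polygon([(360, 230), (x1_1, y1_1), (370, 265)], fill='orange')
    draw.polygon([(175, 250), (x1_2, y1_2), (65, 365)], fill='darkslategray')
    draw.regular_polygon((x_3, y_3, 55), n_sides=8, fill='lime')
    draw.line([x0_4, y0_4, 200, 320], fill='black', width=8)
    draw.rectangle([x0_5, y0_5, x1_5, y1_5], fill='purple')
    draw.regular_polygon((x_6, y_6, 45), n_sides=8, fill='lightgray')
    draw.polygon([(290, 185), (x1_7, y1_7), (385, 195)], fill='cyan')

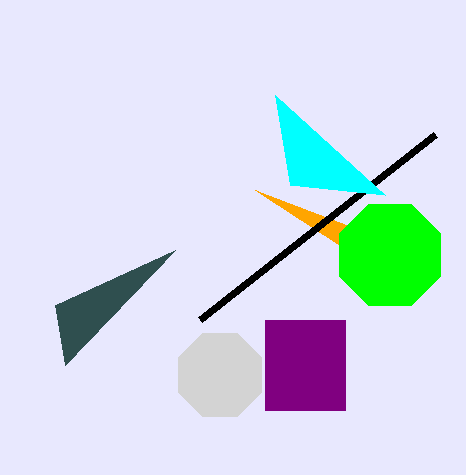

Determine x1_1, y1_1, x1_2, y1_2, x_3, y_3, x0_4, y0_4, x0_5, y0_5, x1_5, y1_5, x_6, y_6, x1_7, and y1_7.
x1_1 = 255; y1_1 = 190; x1_2 = 55; y1_2 = 305; x_3 = 390; y_3 = 255; x0_4 = 435; y0_4 = 135; x0_5 = 265; y0_5 = 320; x1_5 = 345; y1_5 = 410; x_6 = 220; y_6 = 375; x1_7 = 275; y1_7 = 95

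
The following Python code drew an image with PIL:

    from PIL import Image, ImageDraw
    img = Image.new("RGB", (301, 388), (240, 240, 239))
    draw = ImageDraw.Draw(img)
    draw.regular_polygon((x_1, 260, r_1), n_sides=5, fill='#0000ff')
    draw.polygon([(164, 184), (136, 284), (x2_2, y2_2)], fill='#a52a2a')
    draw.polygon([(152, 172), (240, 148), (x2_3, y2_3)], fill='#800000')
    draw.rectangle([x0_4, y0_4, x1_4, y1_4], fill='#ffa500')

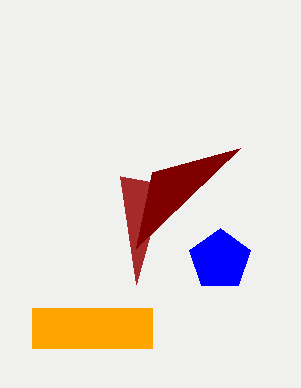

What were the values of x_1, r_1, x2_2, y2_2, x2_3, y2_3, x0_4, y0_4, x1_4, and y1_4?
x_1 = 220; r_1 = 32; x2_2 = 120; y2_2 = 176; x2_3 = 136; y2_3 = 248; x0_4 = 32; y0_4 = 308; x1_4 = 152; y1_4 = 348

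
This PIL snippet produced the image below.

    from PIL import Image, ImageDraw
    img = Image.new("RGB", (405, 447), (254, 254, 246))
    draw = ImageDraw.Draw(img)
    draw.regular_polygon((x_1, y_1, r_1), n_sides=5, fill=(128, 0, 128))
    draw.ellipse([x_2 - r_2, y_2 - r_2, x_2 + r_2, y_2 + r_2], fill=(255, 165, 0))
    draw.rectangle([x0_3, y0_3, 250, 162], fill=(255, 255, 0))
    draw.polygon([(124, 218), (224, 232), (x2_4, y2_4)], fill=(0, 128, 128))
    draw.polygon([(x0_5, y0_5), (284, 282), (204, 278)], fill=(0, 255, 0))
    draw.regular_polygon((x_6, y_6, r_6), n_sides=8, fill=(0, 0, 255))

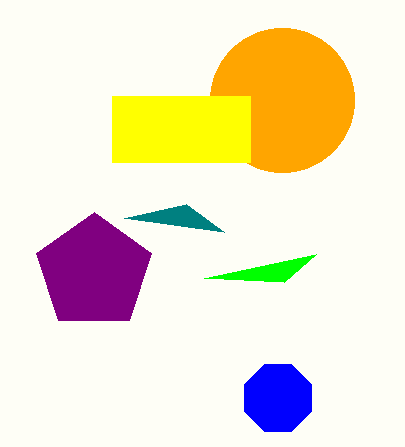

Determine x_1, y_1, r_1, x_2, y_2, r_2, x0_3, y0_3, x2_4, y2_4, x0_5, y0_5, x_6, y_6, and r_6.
x_1 = 94; y_1 = 272; r_1 = 60; x_2 = 282; y_2 = 100; r_2 = 72; x0_3 = 112; y0_3 = 96; x2_4 = 186; y2_4 = 204; x0_5 = 316; y0_5 = 254; x_6 = 278; y_6 = 398; r_6 = 36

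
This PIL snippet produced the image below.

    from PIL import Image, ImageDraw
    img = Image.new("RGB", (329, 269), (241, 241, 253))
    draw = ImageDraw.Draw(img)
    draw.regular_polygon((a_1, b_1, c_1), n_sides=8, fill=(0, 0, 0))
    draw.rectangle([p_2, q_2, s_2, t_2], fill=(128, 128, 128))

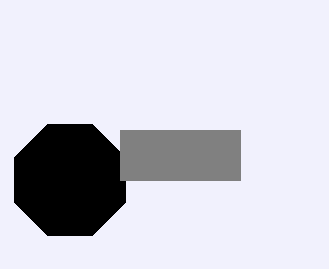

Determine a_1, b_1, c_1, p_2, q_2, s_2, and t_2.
a_1 = 70; b_1 = 180; c_1 = 60; p_2 = 120; q_2 = 130; s_2 = 240; t_2 = 180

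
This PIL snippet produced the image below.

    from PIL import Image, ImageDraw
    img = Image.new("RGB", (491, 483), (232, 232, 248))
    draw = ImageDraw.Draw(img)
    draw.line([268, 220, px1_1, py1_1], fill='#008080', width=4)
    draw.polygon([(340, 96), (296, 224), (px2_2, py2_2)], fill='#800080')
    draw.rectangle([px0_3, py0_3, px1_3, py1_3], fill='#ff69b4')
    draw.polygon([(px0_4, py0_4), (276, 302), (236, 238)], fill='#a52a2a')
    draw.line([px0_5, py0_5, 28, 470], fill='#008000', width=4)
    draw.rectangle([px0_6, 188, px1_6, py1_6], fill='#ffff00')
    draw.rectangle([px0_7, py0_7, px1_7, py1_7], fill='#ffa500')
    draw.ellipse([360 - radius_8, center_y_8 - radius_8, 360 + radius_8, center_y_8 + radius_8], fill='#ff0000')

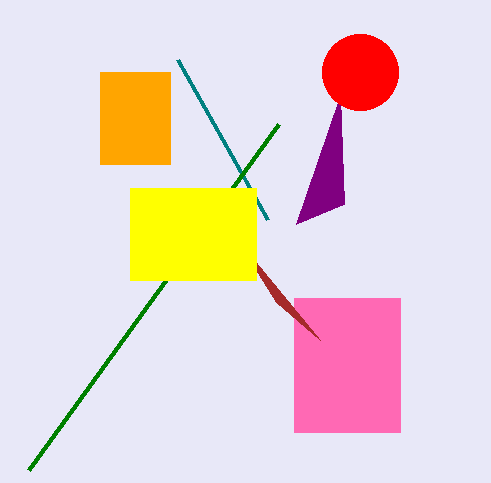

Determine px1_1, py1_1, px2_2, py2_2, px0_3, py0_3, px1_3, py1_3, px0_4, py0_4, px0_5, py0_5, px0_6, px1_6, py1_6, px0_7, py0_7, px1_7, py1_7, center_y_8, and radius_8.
px1_1 = 178; py1_1 = 60; px2_2 = 344; py2_2 = 204; px0_3 = 294; py0_3 = 298; px1_3 = 400; py1_3 = 432; px0_4 = 320; py0_4 = 340; px0_5 = 278; py0_5 = 124; px0_6 = 130; px1_6 = 256; py1_6 = 280; px0_7 = 100; py0_7 = 72; px1_7 = 170; py1_7 = 164; center_y_8 = 72; radius_8 = 38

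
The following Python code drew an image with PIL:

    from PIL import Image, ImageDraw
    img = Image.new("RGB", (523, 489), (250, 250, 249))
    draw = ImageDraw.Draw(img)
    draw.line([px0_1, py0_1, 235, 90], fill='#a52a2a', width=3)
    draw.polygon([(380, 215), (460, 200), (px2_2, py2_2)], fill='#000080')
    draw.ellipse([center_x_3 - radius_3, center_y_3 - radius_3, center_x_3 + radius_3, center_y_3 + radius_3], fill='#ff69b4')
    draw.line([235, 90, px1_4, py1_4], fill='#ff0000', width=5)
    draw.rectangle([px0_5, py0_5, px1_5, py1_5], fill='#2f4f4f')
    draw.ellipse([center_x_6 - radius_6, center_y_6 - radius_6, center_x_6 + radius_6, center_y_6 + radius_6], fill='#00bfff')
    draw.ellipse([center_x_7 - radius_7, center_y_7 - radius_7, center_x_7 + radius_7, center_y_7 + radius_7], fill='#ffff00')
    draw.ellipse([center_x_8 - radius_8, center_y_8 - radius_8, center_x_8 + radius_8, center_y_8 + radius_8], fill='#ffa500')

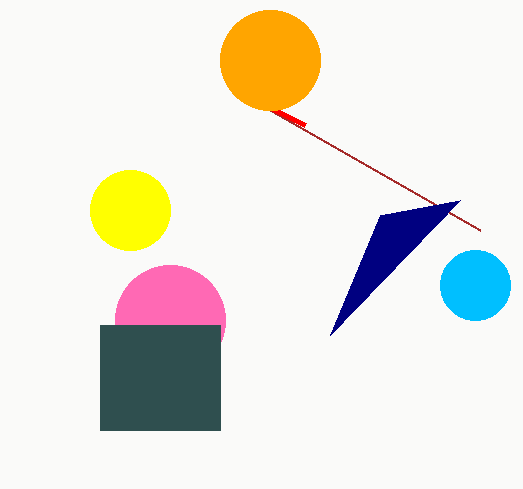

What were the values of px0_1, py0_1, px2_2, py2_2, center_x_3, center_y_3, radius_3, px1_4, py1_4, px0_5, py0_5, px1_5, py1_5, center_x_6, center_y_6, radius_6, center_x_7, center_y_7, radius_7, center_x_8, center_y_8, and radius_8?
px0_1 = 480
py0_1 = 230
px2_2 = 330
py2_2 = 335
center_x_3 = 170
center_y_3 = 320
radius_3 = 55
px1_4 = 305
py1_4 = 125
px0_5 = 100
py0_5 = 325
px1_5 = 220
py1_5 = 430
center_x_6 = 475
center_y_6 = 285
radius_6 = 35
center_x_7 = 130
center_y_7 = 210
radius_7 = 40
center_x_8 = 270
center_y_8 = 60
radius_8 = 50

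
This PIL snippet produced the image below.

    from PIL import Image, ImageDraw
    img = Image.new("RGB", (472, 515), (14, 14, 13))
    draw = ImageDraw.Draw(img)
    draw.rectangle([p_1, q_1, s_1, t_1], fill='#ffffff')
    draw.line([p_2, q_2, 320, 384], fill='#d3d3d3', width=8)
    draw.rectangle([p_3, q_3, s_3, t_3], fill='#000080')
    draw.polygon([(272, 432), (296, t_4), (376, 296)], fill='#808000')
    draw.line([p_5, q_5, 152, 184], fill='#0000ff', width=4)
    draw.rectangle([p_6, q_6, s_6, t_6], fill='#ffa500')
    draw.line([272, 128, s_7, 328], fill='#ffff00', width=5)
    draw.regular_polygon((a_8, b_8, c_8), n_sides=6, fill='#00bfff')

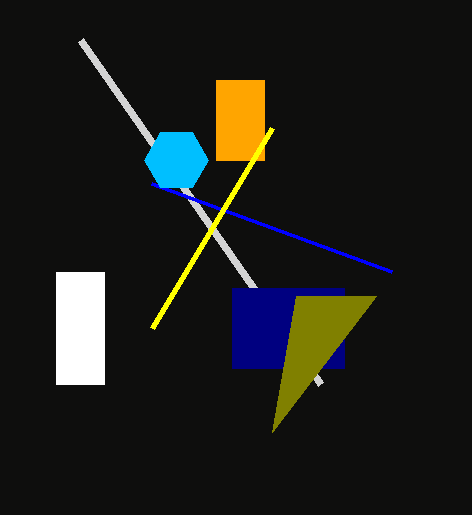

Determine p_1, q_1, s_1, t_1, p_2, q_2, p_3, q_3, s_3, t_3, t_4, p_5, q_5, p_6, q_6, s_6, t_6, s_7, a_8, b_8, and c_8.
p_1 = 56, q_1 = 272, s_1 = 104, t_1 = 384, p_2 = 80, q_2 = 40, p_3 = 232, q_3 = 288, s_3 = 344, t_3 = 368, t_4 = 296, p_5 = 392, q_5 = 272, p_6 = 216, q_6 = 80, s_6 = 264, t_6 = 160, s_7 = 152, a_8 = 176, b_8 = 160, c_8 = 32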